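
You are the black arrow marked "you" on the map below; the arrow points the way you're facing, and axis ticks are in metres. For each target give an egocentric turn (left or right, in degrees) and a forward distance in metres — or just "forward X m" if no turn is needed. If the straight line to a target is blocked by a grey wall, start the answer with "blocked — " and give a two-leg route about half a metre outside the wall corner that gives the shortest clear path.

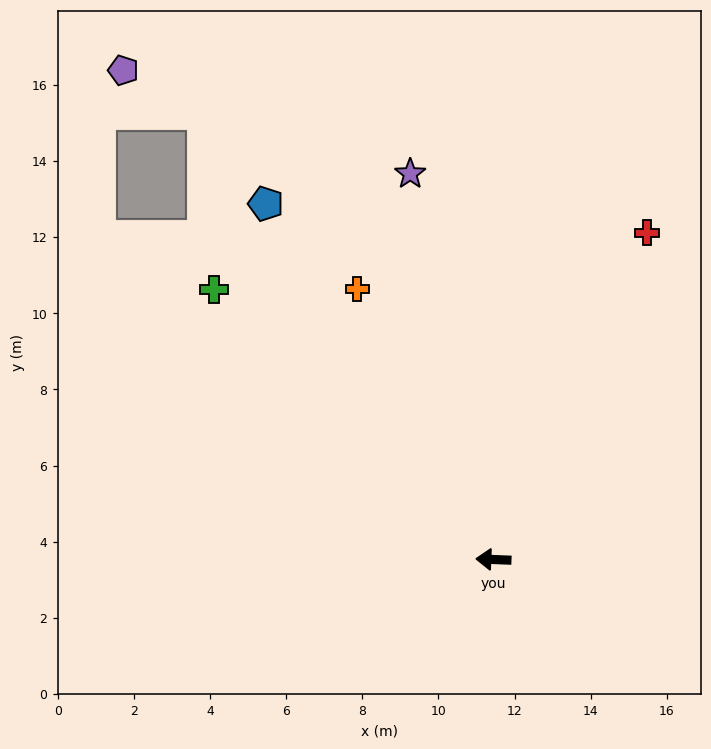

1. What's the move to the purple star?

turn right 76°, forward 10.4 m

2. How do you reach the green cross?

turn right 42°, forward 10.2 m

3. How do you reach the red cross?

turn right 113°, forward 9.5 m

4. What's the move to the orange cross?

turn right 61°, forward 8.0 m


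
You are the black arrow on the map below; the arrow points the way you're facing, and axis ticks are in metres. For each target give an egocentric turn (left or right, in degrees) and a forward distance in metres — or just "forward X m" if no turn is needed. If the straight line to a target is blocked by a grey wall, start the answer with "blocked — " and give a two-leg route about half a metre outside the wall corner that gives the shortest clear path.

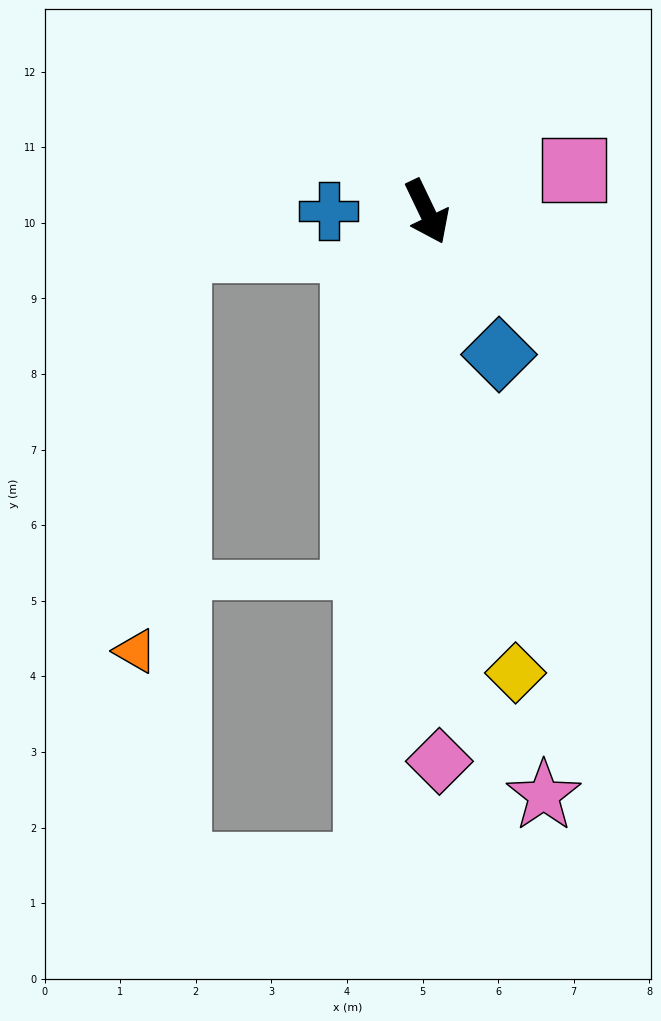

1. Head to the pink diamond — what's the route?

turn right 24°, forward 7.3 m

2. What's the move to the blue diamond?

forward 2.1 m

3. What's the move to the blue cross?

turn right 116°, forward 1.3 m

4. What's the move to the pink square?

turn left 80°, forward 2.0 m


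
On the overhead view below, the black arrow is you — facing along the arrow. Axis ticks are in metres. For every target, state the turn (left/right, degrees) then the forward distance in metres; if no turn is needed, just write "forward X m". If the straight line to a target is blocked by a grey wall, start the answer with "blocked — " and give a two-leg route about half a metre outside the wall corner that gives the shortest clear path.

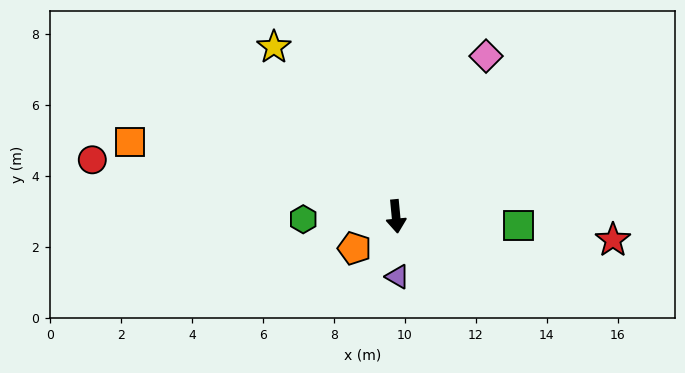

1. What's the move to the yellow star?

turn right 150°, forward 5.9 m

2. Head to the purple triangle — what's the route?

turn right 4°, forward 1.7 m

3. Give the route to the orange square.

turn right 111°, forward 7.8 m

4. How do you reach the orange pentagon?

turn right 58°, forward 1.5 m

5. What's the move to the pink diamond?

turn left 145°, forward 5.2 m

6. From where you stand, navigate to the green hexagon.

turn right 94°, forward 2.6 m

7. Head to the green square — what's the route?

turn left 80°, forward 3.5 m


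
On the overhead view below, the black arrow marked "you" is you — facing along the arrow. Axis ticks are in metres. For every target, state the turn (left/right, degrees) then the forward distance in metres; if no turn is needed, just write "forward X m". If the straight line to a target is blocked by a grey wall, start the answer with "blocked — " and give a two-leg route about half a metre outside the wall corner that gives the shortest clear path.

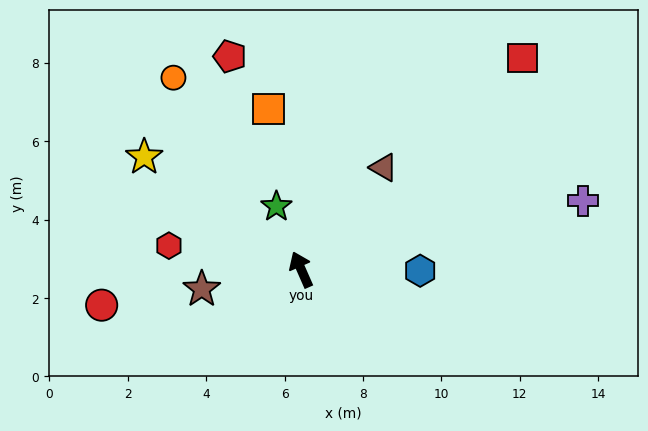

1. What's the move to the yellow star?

turn left 31°, forward 4.9 m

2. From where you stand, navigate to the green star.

turn right 2°, forward 1.7 m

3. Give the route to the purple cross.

turn right 100°, forward 7.4 m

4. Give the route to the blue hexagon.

turn right 114°, forward 3.0 m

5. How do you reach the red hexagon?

turn left 56°, forward 3.4 m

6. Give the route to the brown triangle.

turn right 63°, forward 3.3 m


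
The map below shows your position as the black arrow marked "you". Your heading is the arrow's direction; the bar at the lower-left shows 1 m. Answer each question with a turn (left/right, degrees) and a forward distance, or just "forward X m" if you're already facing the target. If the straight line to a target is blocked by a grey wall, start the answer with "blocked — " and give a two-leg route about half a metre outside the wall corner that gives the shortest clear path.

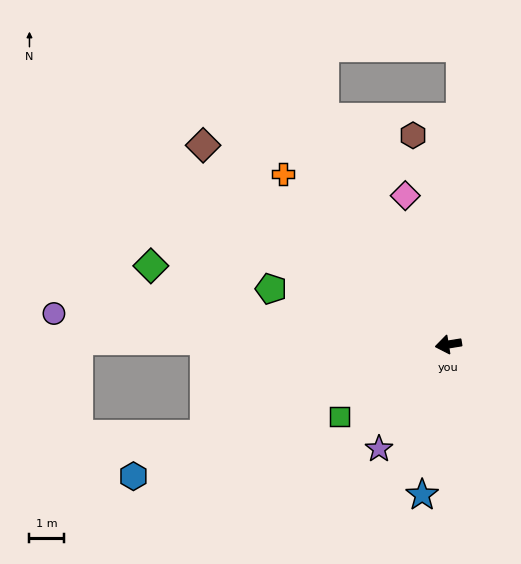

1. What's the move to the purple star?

turn left 47°, forward 3.7 m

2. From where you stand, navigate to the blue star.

turn left 71°, forward 4.5 m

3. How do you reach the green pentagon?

turn right 27°, forward 5.4 m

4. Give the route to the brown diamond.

turn right 48°, forward 9.3 m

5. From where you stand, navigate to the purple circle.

turn right 14°, forward 11.6 m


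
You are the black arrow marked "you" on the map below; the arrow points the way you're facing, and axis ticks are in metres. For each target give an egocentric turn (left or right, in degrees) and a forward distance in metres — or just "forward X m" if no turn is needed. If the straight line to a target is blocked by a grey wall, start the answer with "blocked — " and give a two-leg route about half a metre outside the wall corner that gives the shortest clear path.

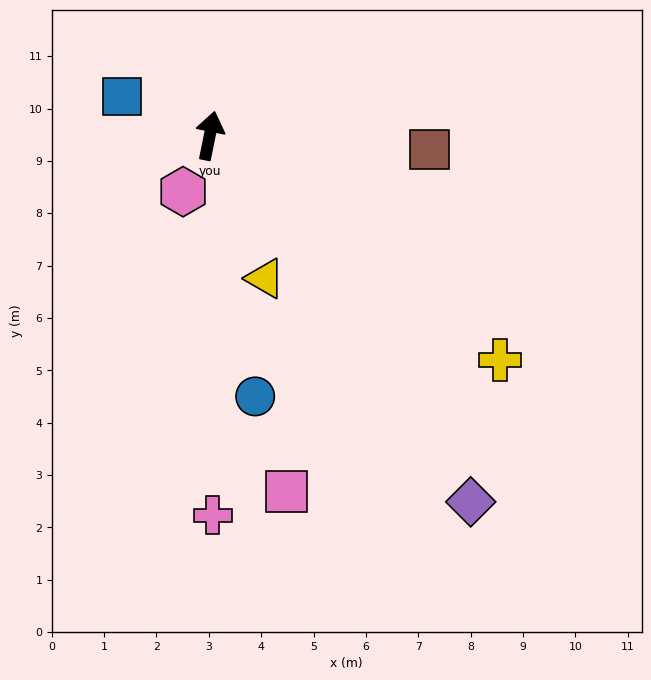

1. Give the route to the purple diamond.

turn right 133°, forward 8.6 m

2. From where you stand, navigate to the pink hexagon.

turn left 166°, forward 1.2 m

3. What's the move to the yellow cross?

turn right 116°, forward 7.0 m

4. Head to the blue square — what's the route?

turn left 77°, forward 1.8 m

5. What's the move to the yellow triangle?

turn right 147°, forward 2.9 m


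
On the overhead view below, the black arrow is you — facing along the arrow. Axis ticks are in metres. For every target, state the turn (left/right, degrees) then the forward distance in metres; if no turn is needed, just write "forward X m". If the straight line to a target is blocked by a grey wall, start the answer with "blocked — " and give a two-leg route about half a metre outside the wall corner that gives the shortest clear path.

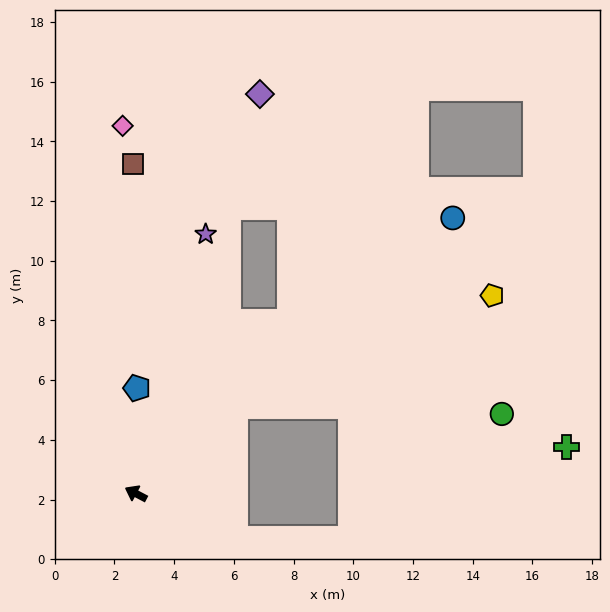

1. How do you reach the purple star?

turn right 77°, forward 9.0 m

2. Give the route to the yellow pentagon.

blocked — turn right 111°, forward 4.4 m, then turn right 18°, forward 9.4 m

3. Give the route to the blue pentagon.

turn right 63°, forward 3.5 m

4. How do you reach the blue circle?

turn right 111°, forward 14.1 m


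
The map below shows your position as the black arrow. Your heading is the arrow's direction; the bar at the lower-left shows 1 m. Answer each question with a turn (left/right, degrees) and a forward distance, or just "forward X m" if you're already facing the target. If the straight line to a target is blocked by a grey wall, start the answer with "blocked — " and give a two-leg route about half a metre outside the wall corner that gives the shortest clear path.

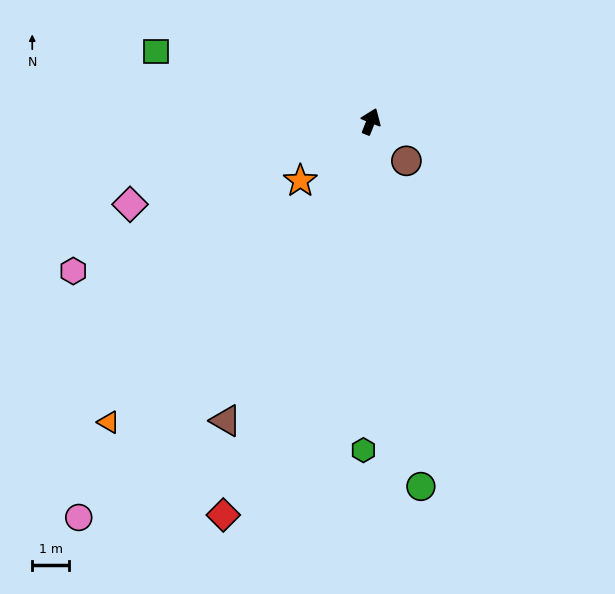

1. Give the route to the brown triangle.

turn left 176°, forward 9.0 m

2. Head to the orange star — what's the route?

turn left 152°, forward 2.5 m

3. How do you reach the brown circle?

turn right 116°, forward 1.4 m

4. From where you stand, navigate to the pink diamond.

turn left 131°, forward 6.9 m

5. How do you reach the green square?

turn left 94°, forward 6.1 m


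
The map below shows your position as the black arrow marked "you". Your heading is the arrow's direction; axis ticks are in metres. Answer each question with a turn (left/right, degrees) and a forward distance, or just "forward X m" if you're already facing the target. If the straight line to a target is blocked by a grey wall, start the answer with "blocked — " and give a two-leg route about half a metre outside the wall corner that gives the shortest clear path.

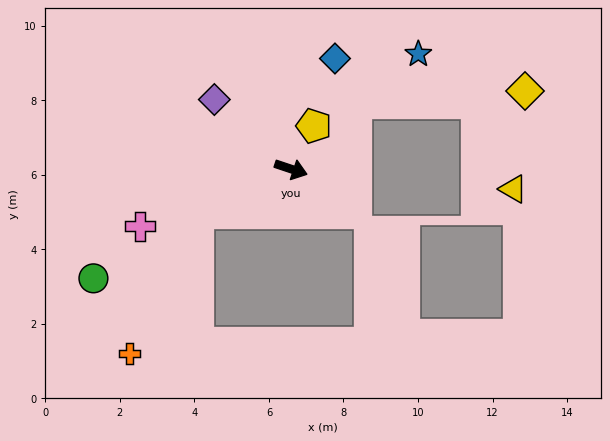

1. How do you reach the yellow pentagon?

turn left 81°, forward 1.3 m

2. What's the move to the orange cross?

blocked — turn right 136°, forward 2.8 m, then turn left 39°, forward 4.2 m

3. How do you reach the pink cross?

turn right 141°, forward 4.3 m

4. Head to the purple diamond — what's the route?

turn left 156°, forward 2.8 m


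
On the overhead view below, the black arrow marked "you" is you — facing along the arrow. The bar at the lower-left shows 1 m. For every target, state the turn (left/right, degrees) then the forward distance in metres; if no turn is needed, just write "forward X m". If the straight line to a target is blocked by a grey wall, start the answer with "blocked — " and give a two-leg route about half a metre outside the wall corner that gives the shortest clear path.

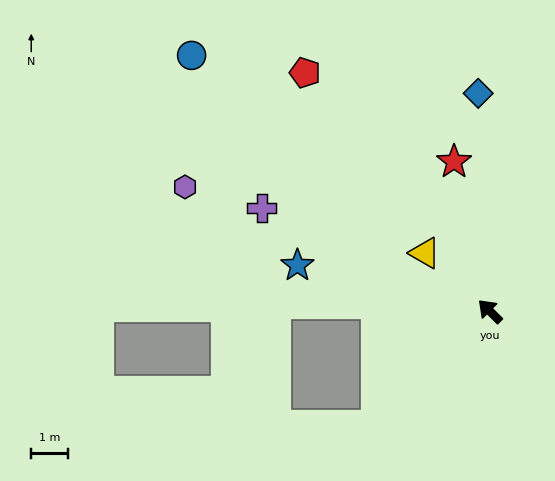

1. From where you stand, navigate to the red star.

turn right 32°, forward 4.1 m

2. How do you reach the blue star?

turn left 31°, forward 5.3 m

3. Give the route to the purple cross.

turn left 20°, forward 6.7 m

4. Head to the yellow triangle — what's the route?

turn left 3°, forward 2.3 m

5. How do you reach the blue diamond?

turn right 42°, forward 5.9 m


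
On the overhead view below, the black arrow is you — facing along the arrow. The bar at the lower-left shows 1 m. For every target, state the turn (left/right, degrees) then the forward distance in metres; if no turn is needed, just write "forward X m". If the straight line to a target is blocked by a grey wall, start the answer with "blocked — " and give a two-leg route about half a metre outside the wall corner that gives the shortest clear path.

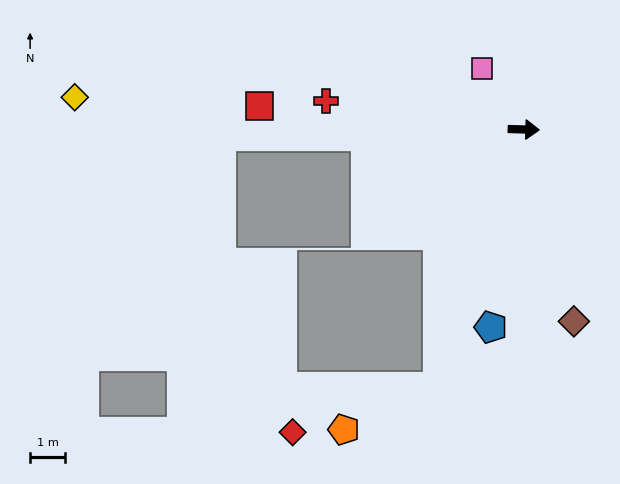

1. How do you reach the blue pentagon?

turn right 98°, forward 5.7 m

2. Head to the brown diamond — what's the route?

turn right 74°, forward 5.7 m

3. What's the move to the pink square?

turn left 126°, forward 2.1 m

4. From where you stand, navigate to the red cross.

turn left 174°, forward 5.7 m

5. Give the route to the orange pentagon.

blocked — turn right 107°, forward 7.8 m, then turn right 47°, forward 2.9 m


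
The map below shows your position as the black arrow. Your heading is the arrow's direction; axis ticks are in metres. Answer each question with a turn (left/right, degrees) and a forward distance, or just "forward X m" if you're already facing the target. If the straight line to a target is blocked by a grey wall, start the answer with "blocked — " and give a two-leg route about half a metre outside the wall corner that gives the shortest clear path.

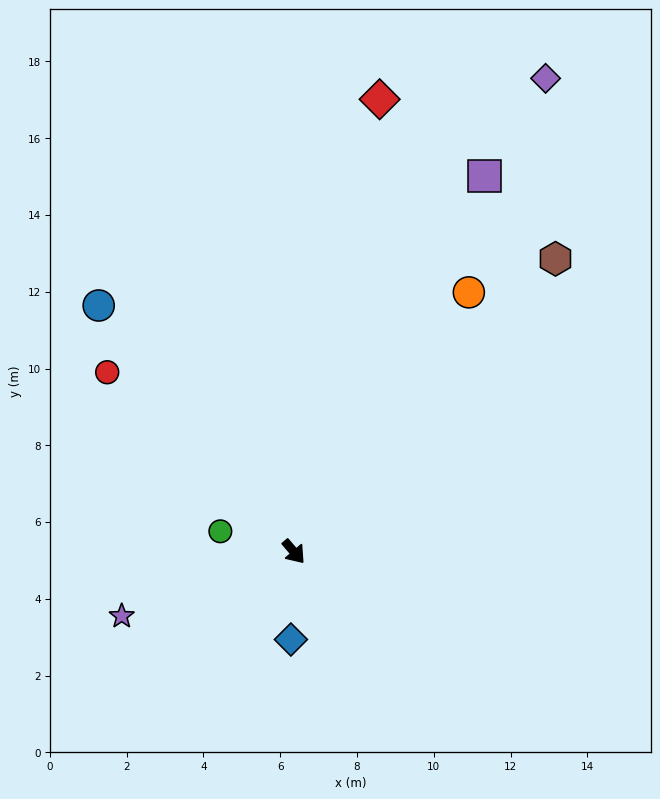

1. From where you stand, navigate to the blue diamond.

turn right 42°, forward 2.3 m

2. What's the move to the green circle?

turn right 146°, forward 2.0 m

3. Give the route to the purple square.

turn left 113°, forward 11.0 m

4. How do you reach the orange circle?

turn left 105°, forward 8.2 m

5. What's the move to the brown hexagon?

turn left 98°, forward 10.2 m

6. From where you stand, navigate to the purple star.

turn right 110°, forward 4.8 m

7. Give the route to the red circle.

turn right 174°, forward 6.7 m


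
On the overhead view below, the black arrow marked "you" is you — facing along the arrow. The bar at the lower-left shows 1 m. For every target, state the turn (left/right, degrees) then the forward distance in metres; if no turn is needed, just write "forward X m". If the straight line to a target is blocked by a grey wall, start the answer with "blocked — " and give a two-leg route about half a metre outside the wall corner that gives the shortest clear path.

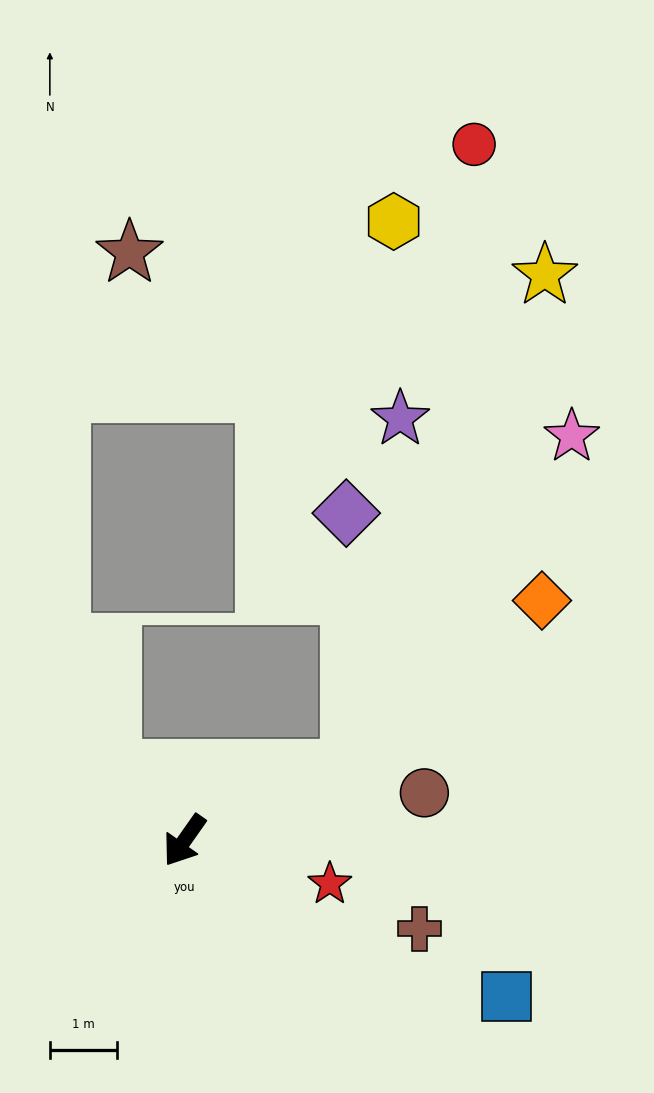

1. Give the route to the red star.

turn left 109°, forward 2.2 m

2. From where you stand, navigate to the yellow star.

blocked — turn left 149°, forward 2.7 m, then turn left 45°, forward 7.9 m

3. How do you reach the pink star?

blocked — turn left 149°, forward 2.7 m, then turn left 32°, forward 5.9 m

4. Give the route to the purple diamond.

blocked — turn left 149°, forward 2.7 m, then turn left 67°, forward 3.8 m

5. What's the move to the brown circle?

turn left 136°, forward 3.6 m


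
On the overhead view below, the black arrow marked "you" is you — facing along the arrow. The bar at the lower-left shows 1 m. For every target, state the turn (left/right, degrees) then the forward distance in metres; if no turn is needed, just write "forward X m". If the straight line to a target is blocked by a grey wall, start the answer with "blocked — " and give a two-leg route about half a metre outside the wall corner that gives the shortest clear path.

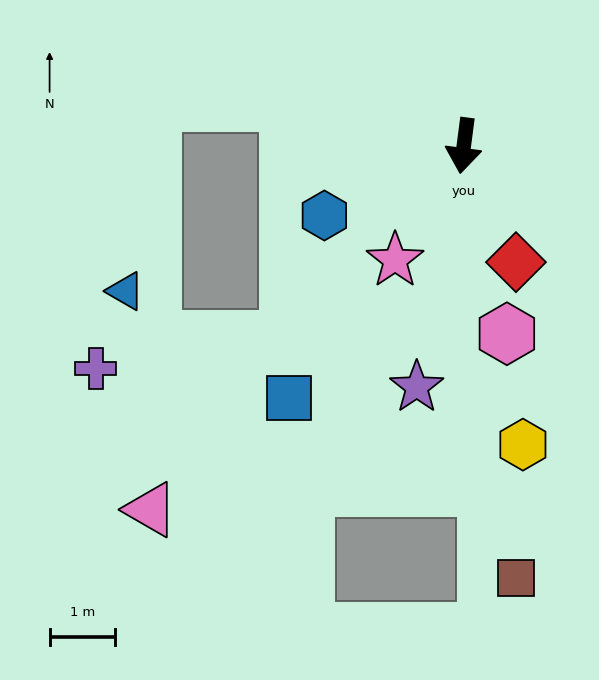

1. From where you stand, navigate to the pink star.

turn right 24°, forward 2.0 m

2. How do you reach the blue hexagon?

turn right 56°, forward 2.4 m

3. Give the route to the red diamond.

turn left 32°, forward 2.0 m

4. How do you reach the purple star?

turn right 4°, forward 3.8 m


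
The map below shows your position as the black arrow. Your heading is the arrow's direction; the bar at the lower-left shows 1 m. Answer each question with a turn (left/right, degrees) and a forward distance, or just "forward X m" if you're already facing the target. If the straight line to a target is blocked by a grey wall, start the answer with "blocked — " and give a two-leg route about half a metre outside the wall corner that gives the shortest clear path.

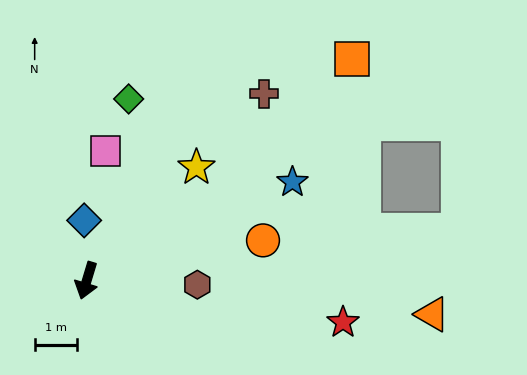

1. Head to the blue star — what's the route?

turn left 132°, forward 5.4 m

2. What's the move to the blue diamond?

turn right 161°, forward 1.4 m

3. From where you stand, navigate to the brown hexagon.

turn left 105°, forward 2.6 m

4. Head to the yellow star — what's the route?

turn left 153°, forward 3.7 m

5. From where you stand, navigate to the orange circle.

turn left 120°, forward 4.3 m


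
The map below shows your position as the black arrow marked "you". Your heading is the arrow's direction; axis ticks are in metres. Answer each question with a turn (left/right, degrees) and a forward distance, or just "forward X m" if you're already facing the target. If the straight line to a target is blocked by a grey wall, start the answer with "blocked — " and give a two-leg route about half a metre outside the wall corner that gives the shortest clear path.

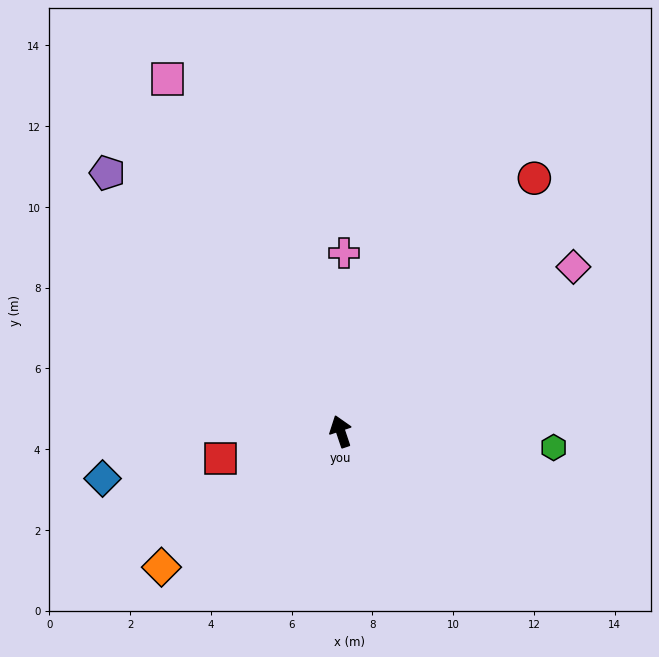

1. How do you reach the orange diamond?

turn left 109°, forward 5.6 m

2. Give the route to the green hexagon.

turn right 113°, forward 5.3 m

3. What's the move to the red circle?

turn right 56°, forward 7.9 m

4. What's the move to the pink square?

turn left 8°, forward 9.7 m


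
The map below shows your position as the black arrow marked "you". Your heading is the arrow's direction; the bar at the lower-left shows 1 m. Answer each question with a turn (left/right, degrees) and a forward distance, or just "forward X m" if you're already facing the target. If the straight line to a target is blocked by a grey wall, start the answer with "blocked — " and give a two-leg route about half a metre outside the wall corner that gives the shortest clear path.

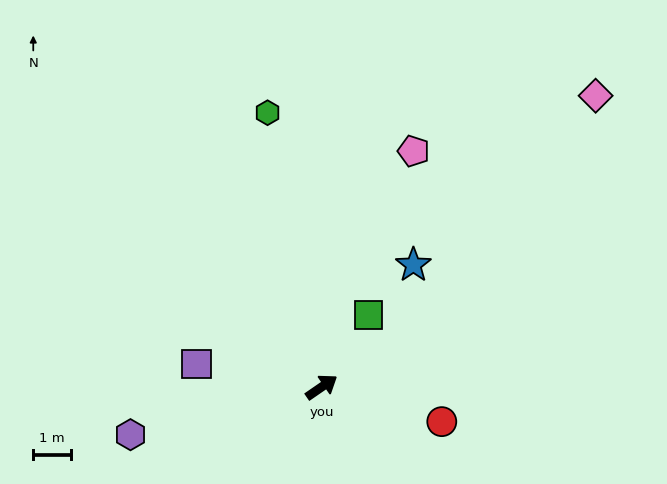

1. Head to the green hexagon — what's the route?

turn left 67°, forward 7.4 m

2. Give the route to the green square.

turn left 22°, forward 2.3 m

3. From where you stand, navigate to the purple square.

turn left 135°, forward 3.4 m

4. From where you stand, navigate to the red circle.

turn right 51°, forward 3.3 m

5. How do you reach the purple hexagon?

turn left 159°, forward 5.2 m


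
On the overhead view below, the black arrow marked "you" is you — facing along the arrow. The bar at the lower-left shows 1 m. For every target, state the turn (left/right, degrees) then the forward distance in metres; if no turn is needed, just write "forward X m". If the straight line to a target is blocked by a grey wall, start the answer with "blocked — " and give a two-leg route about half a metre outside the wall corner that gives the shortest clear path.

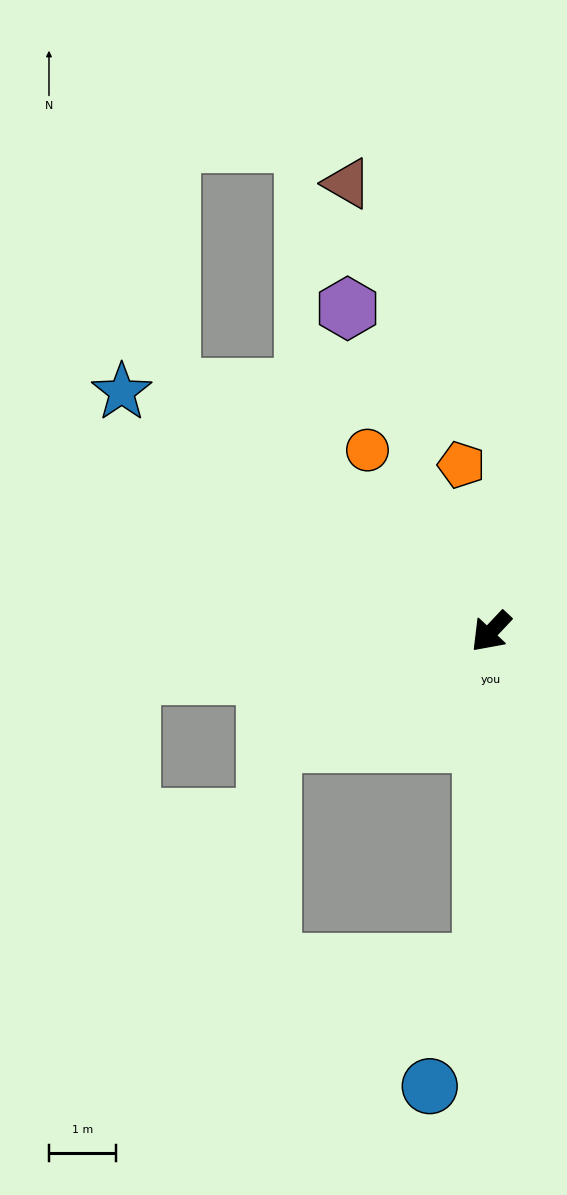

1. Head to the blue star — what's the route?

turn right 80°, forward 6.6 m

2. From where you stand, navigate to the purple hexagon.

turn right 113°, forward 5.3 m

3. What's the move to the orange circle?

turn right 103°, forward 3.3 m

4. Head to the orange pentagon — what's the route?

turn right 127°, forward 2.5 m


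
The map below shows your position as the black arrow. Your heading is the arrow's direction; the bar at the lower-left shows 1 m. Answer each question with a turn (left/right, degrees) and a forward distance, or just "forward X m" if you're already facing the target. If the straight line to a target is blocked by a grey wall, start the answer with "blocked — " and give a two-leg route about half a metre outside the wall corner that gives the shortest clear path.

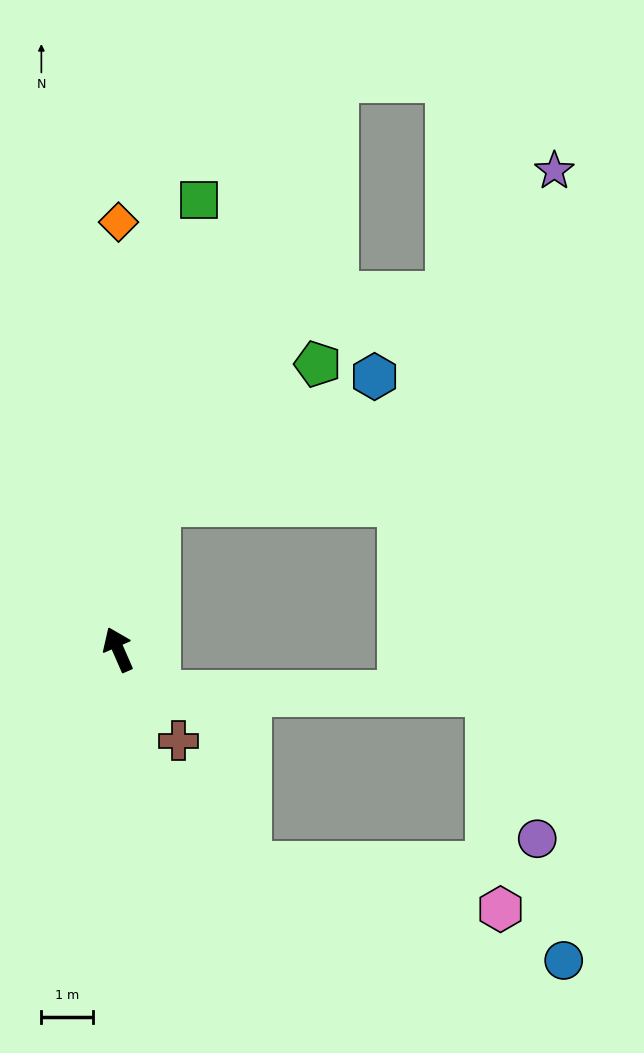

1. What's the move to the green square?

turn right 34°, forward 8.8 m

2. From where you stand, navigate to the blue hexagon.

blocked — turn right 39°, forward 2.9 m, then turn right 44°, forward 4.8 m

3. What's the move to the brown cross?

turn right 170°, forward 2.1 m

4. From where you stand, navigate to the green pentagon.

blocked — turn right 39°, forward 2.9 m, then turn right 33°, forward 4.1 m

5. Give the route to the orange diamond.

turn right 24°, forward 8.2 m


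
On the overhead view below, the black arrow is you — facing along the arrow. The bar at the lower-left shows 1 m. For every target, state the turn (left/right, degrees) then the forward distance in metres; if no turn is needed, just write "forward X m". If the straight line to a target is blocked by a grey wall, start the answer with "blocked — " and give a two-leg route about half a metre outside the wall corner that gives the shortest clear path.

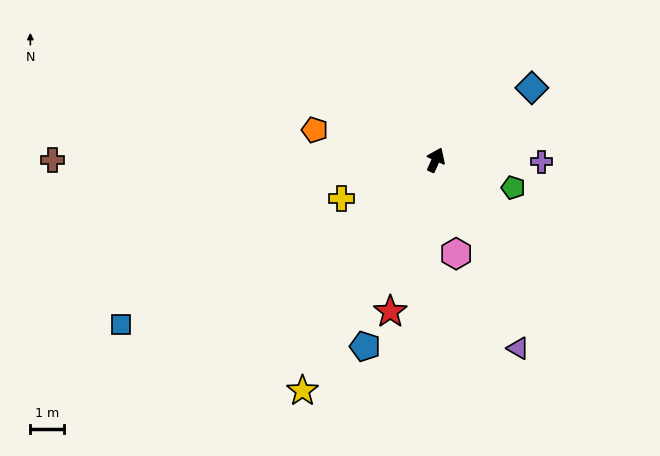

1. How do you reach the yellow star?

turn left 174°, forward 7.9 m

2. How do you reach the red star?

turn right 172°, forward 4.7 m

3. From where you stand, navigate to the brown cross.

turn left 114°, forward 11.3 m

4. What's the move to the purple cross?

turn right 67°, forward 3.1 m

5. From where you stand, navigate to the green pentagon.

turn right 85°, forward 2.4 m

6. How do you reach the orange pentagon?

turn left 100°, forward 3.7 m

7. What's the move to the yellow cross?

turn left 136°, forward 3.0 m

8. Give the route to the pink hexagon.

turn right 143°, forward 2.8 m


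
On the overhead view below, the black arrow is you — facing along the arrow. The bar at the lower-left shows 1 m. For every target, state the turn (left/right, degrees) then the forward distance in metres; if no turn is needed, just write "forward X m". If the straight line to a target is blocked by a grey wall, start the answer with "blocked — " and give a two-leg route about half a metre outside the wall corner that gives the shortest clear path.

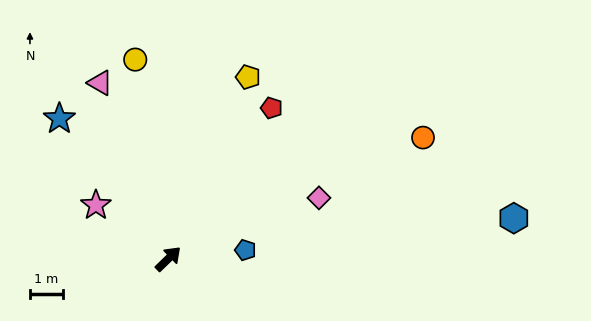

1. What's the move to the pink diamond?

turn right 22°, forward 4.9 m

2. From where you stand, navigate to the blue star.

turn left 84°, forward 5.4 m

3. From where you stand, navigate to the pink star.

turn left 99°, forward 2.7 m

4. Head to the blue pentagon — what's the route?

turn right 38°, forward 2.3 m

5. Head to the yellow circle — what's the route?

turn left 55°, forward 6.1 m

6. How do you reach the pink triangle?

turn left 67°, forward 5.7 m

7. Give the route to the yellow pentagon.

turn left 22°, forward 6.0 m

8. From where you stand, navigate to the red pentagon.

turn left 11°, forward 5.5 m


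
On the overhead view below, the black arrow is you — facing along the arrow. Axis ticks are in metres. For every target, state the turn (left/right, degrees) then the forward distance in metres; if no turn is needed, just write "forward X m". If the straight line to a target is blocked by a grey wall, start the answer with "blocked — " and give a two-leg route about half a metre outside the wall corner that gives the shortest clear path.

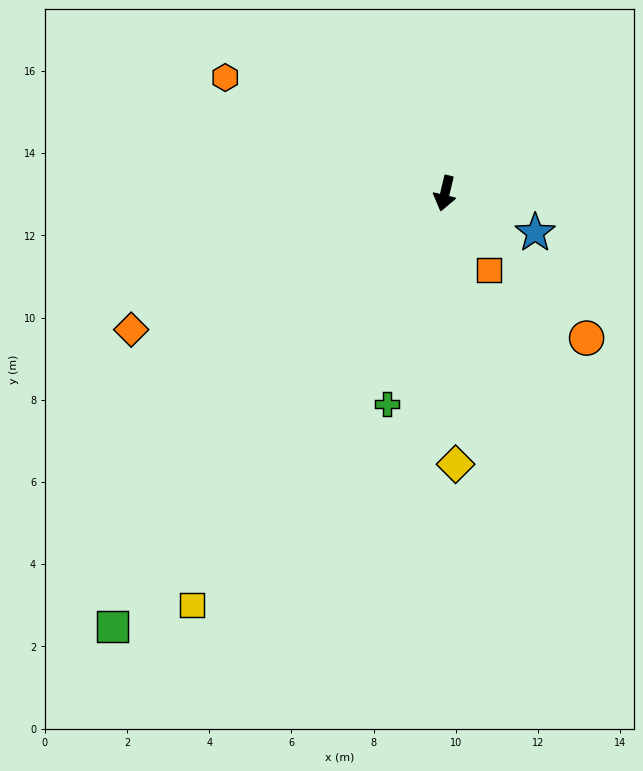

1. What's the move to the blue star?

turn left 80°, forward 2.4 m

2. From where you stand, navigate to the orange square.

turn left 43°, forward 2.2 m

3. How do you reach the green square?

turn right 24°, forward 13.3 m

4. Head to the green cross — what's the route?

forward 5.3 m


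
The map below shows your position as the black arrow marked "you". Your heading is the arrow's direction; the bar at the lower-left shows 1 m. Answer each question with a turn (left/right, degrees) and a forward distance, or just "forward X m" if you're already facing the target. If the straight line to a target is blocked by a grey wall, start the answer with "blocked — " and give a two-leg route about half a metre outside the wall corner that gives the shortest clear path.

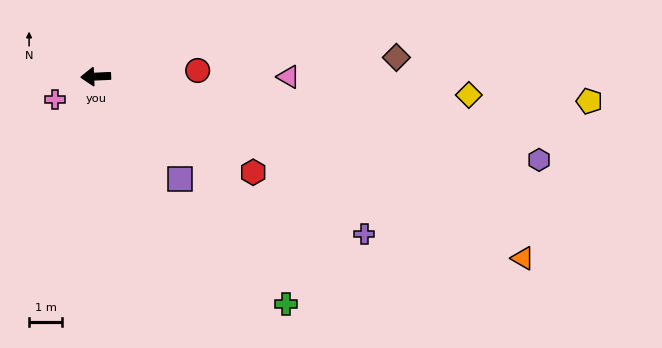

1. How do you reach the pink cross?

turn left 27°, forward 1.4 m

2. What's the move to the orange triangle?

turn left 154°, forward 13.9 m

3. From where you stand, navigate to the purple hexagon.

turn left 167°, forward 13.5 m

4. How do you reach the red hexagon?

turn left 146°, forward 5.5 m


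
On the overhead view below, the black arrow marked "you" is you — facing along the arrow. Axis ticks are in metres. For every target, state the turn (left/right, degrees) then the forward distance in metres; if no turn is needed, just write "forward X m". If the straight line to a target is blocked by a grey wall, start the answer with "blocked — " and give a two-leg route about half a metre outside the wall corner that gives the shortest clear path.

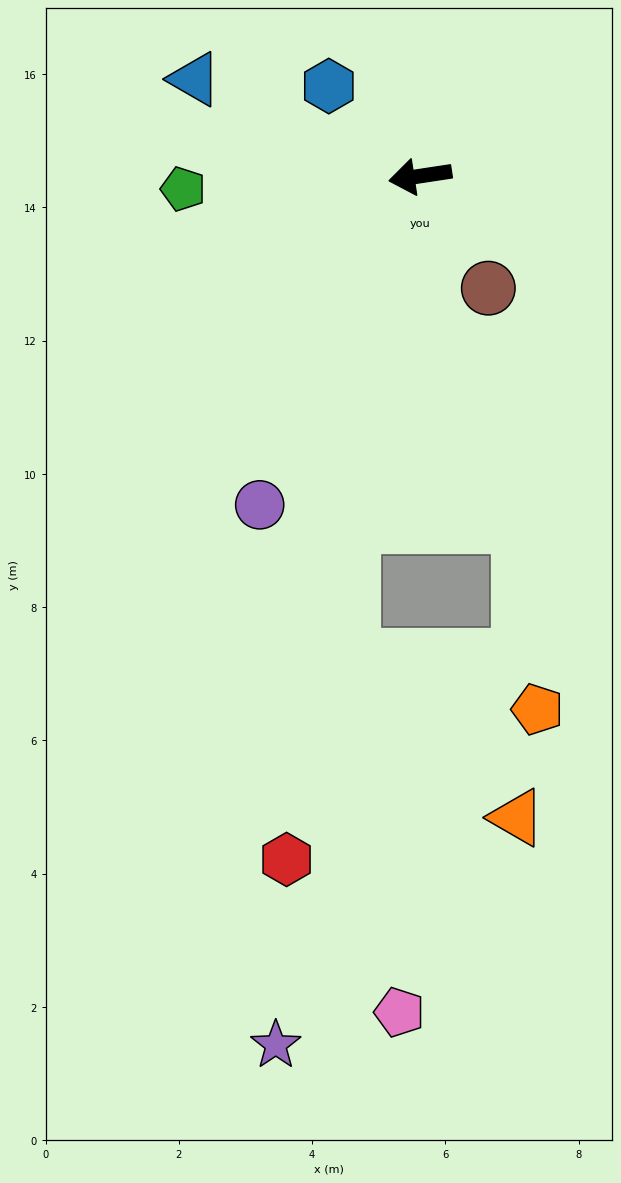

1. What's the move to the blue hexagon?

turn right 53°, forward 1.9 m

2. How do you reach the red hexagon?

turn left 70°, forward 10.5 m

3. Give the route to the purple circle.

turn left 55°, forward 5.5 m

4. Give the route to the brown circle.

turn left 113°, forward 2.0 m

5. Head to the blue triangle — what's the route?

turn right 32°, forward 3.7 m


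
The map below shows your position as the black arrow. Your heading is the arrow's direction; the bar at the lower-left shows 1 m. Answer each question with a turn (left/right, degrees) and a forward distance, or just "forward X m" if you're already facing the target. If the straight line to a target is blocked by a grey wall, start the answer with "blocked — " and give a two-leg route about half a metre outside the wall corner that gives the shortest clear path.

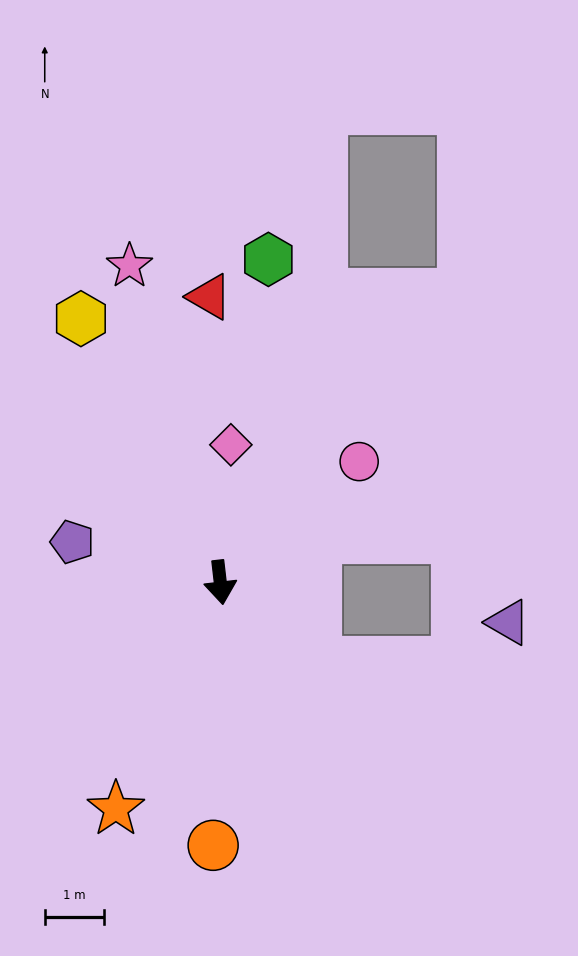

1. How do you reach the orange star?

turn right 31°, forward 4.2 m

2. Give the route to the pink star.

turn right 171°, forward 5.6 m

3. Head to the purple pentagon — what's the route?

turn right 112°, forward 2.6 m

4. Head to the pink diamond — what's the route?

turn left 169°, forward 2.3 m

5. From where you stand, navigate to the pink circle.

turn left 124°, forward 3.1 m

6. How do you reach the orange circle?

turn right 8°, forward 4.5 m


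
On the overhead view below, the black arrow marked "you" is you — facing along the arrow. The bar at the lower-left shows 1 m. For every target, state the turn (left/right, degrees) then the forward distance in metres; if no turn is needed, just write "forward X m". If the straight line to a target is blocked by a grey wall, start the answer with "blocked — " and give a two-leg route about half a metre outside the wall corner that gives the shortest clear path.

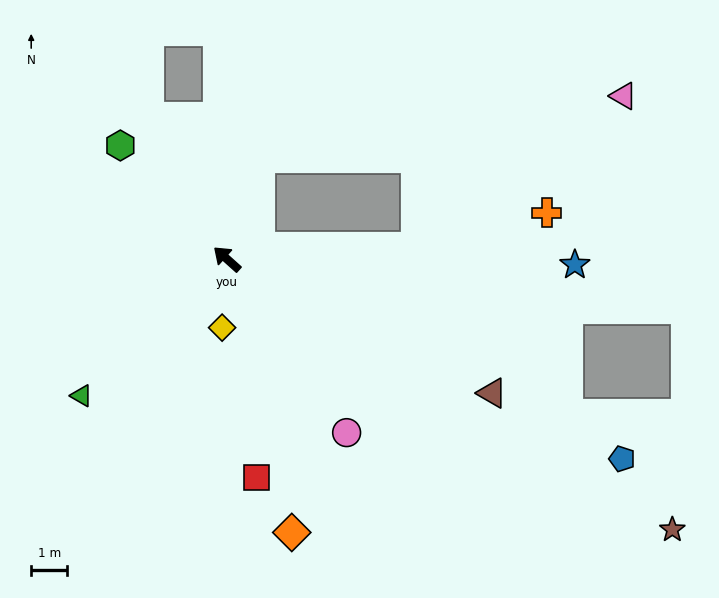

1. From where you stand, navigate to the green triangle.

turn left 85°, forward 5.5 m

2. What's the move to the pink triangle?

blocked — turn right 135°, forward 5.3 m, then turn left 33°, forward 7.1 m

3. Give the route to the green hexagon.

turn right 5°, forward 4.3 m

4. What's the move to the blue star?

turn right 139°, forward 9.7 m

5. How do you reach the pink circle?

turn left 166°, forward 5.9 m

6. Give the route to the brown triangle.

turn right 165°, forward 8.2 m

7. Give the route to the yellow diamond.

turn left 128°, forward 1.9 m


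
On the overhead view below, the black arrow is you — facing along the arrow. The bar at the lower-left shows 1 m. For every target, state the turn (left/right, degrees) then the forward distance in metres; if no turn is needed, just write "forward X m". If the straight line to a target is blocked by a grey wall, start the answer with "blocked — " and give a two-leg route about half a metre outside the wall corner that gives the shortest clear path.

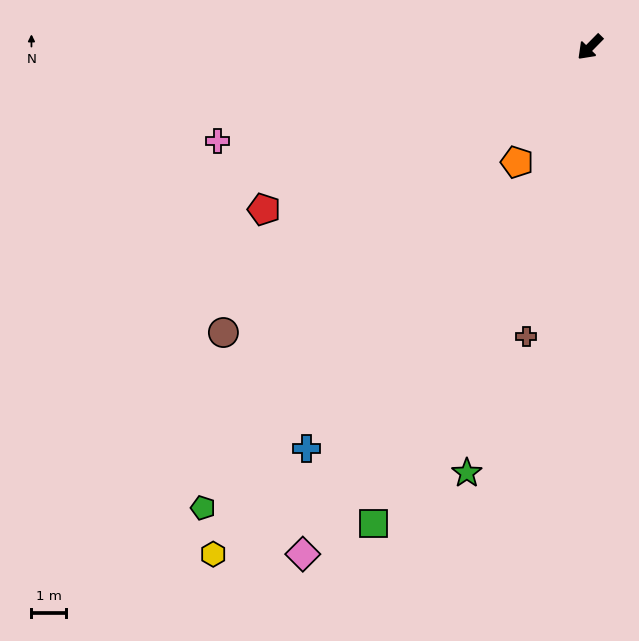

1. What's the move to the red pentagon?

turn right 19°, forward 10.5 m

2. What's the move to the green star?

turn left 28°, forward 12.8 m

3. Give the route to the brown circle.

turn right 8°, forward 13.4 m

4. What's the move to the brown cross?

turn left 32°, forward 8.5 m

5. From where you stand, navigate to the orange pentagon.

turn left 12°, forward 3.9 m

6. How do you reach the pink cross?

turn right 31°, forward 11.1 m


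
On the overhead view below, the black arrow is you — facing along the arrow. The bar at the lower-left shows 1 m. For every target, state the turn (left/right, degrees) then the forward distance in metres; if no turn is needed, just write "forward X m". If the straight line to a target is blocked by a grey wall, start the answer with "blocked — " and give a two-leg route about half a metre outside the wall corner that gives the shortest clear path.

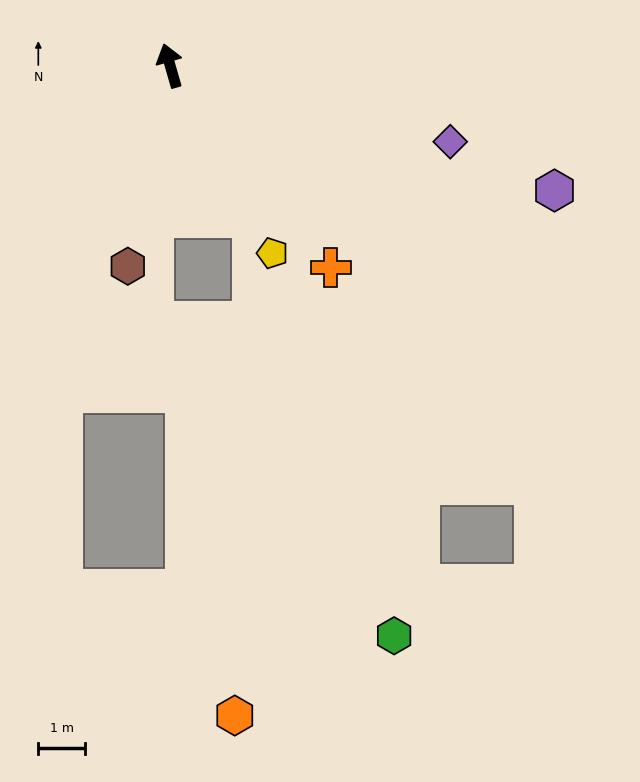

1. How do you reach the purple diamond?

turn right 121°, forward 6.2 m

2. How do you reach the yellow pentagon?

turn right 167°, forward 4.5 m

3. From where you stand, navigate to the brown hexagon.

turn left 152°, forward 4.4 m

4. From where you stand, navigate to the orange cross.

turn right 158°, forward 5.5 m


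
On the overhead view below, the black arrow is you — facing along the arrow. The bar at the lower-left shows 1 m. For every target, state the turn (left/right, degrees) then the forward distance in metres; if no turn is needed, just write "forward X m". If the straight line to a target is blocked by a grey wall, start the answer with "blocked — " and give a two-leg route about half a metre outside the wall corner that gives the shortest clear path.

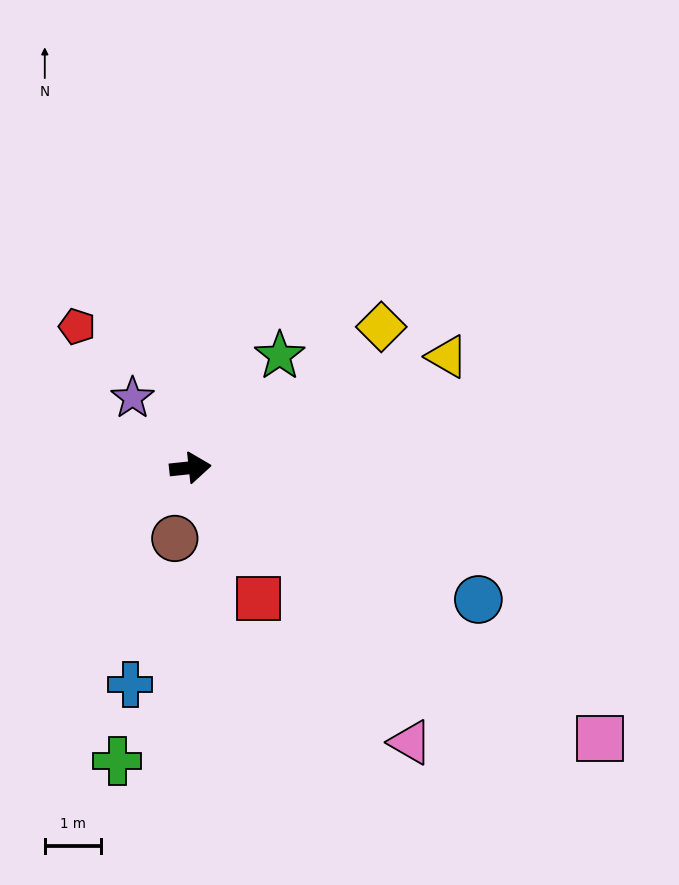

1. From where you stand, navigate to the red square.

turn right 69°, forward 2.6 m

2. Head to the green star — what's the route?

turn left 45°, forward 2.5 m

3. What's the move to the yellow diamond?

turn left 30°, forward 4.2 m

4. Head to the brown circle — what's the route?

turn right 108°, forward 1.3 m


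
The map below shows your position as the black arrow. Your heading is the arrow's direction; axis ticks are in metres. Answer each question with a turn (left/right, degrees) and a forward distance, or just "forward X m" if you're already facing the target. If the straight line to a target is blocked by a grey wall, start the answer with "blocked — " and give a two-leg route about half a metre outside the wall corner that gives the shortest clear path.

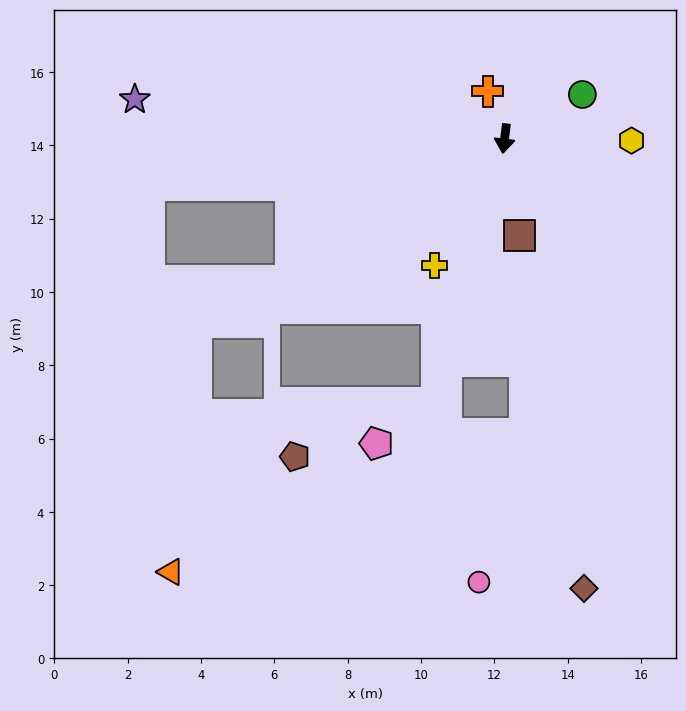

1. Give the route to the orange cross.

turn right 154°, forward 1.4 m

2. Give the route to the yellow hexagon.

turn left 96°, forward 3.5 m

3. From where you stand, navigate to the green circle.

turn left 126°, forward 2.4 m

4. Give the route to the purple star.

turn right 89°, forward 10.1 m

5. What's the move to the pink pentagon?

blocked — turn right 8°, forward 7.4 m, then turn right 41°, forward 2.0 m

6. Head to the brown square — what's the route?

turn left 15°, forward 2.7 m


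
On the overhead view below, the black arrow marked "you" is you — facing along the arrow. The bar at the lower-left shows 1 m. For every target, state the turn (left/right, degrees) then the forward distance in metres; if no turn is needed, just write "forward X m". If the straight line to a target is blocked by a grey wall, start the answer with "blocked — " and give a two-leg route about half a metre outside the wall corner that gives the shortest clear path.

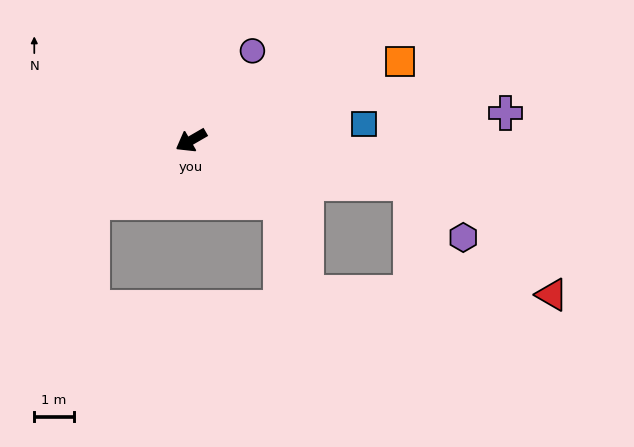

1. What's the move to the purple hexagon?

blocked — turn left 139°, forward 5.6 m, then turn right 34°, forward 1.9 m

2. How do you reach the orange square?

turn left 171°, forward 5.6 m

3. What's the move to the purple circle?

turn right 154°, forward 2.7 m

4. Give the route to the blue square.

turn left 155°, forward 4.4 m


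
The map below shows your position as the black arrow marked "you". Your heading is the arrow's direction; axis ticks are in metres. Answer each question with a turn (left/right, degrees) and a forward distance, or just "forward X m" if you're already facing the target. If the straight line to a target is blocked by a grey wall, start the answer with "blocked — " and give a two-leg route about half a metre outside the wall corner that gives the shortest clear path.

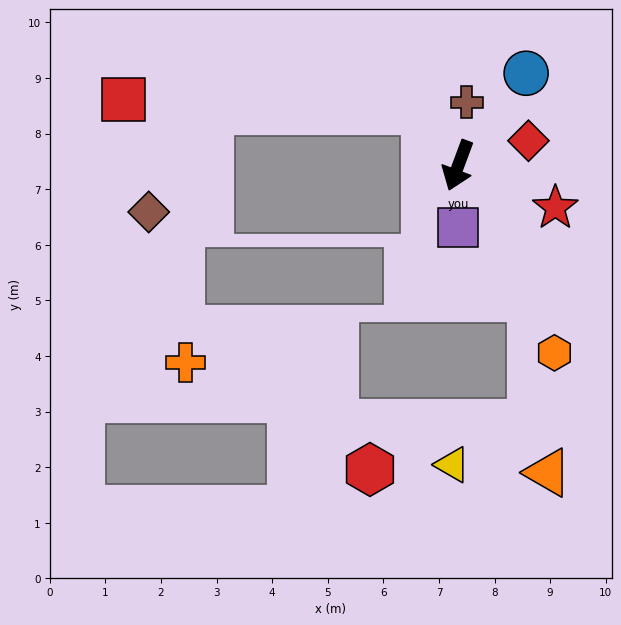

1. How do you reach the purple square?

turn left 20°, forward 1.1 m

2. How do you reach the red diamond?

turn left 130°, forward 1.3 m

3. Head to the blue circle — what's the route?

turn left 164°, forward 2.1 m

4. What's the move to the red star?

turn left 87°, forward 1.9 m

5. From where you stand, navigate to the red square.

blocked — turn right 128°, forward 1.1 m, then turn left 56°, forward 5.4 m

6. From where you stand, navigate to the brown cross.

turn right 167°, forward 1.1 m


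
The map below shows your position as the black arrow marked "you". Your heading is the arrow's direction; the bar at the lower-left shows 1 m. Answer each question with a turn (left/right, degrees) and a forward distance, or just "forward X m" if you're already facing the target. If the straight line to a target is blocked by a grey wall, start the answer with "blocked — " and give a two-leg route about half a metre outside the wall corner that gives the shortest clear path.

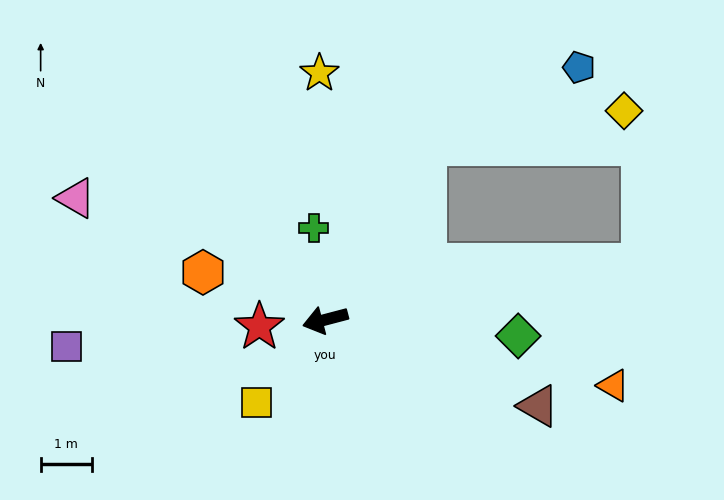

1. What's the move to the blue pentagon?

blocked — turn right 134°, forward 3.9 m, then turn right 34°, forward 3.4 m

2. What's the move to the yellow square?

turn left 36°, forward 2.1 m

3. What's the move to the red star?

turn right 9°, forward 1.3 m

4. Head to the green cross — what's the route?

turn right 98°, forward 1.8 m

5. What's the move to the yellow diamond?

blocked — turn right 134°, forward 3.9 m, then turn right 51°, forward 3.9 m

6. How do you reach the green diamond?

turn left 160°, forward 3.8 m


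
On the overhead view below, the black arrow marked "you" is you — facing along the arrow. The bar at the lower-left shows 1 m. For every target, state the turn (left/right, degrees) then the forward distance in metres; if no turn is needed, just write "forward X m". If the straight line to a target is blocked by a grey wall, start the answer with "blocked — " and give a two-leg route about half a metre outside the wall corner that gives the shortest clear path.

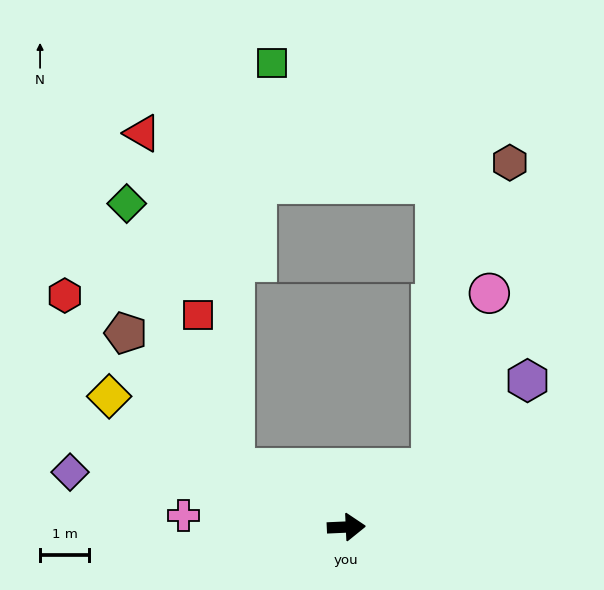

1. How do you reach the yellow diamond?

turn left 149°, forward 5.5 m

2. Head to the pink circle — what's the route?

blocked — turn left 31°, forward 2.1 m, then turn left 38°, forward 3.8 m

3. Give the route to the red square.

blocked — turn left 150°, forward 2.6 m, then turn right 49°, forward 3.2 m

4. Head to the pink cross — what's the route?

turn left 173°, forward 3.3 m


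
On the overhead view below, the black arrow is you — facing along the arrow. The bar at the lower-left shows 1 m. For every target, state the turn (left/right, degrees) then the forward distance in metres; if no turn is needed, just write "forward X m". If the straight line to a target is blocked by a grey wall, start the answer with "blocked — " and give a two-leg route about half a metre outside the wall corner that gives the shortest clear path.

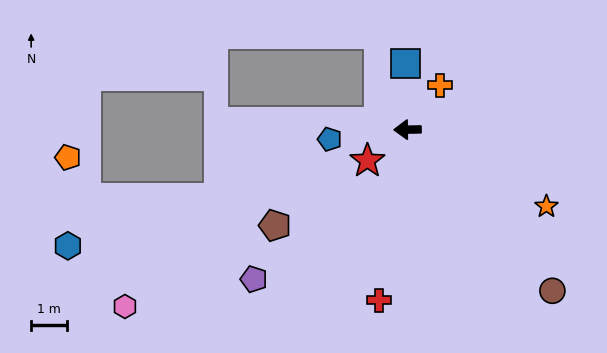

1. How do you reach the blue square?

turn right 89°, forward 1.9 m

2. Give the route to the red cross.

turn left 80°, forward 4.9 m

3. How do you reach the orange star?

turn left 150°, forward 4.5 m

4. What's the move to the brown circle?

turn left 131°, forward 6.1 m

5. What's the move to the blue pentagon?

turn left 6°, forward 2.2 m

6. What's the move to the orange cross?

turn right 127°, forward 1.5 m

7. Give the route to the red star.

turn left 37°, forward 1.4 m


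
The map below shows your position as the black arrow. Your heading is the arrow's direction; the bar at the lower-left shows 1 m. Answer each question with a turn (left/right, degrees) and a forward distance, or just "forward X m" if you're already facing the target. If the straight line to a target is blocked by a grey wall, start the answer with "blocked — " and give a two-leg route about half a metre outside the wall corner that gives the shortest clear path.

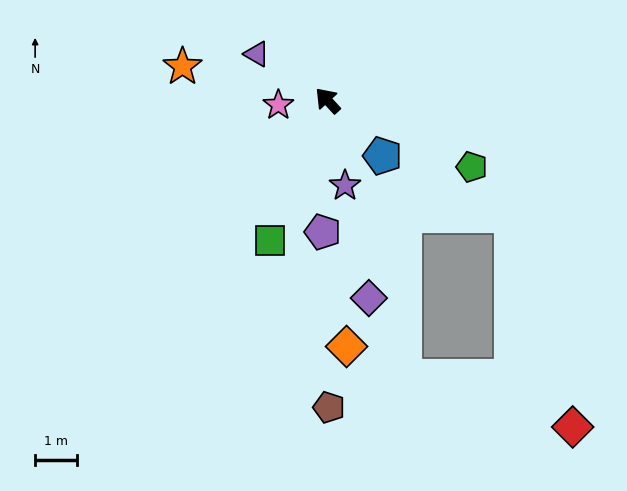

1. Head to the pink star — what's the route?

turn left 53°, forward 1.2 m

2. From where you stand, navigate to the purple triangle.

turn left 14°, forward 2.0 m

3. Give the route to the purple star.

turn left 149°, forward 2.1 m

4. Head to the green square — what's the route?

turn left 115°, forward 3.6 m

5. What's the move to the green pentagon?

turn right 157°, forward 3.8 m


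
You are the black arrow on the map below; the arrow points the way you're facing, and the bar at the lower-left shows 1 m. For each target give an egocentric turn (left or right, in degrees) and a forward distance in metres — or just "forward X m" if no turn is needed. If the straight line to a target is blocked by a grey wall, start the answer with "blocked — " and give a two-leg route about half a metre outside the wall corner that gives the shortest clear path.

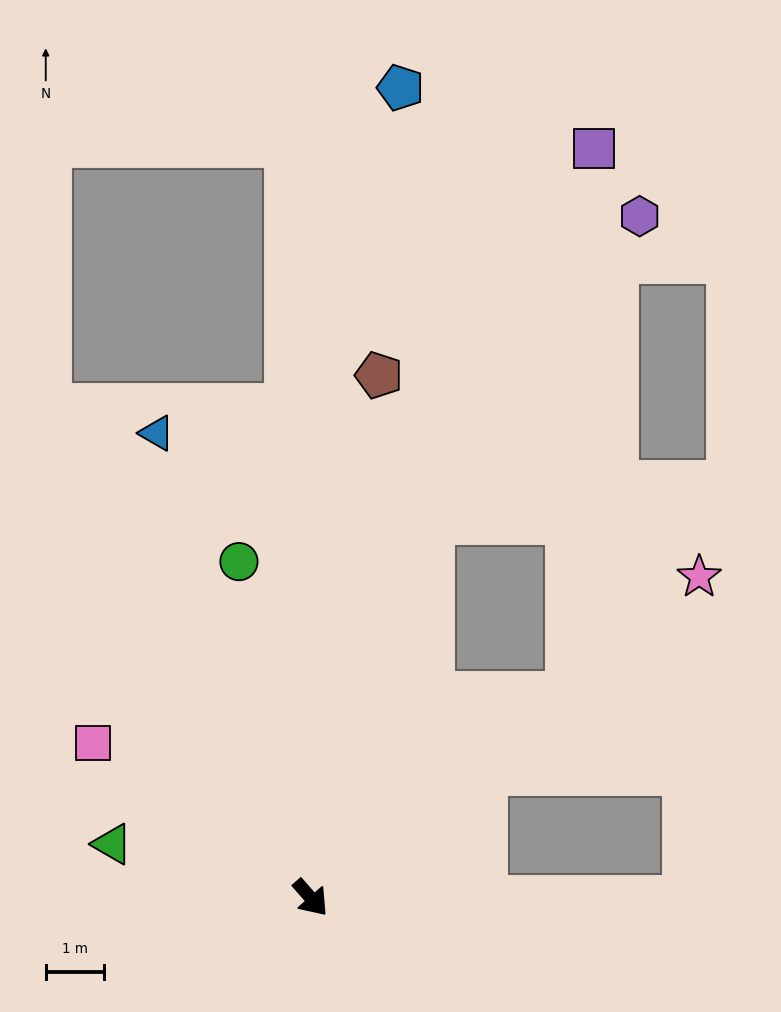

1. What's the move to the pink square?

turn right 167°, forward 4.6 m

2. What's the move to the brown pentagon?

turn left 131°, forward 9.1 m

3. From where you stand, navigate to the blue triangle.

turn left 157°, forward 8.4 m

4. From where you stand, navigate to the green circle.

turn left 151°, forward 5.9 m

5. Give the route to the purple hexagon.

blocked — turn left 121°, forward 6.8 m, then turn right 17°, forward 6.3 m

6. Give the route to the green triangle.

turn right 146°, forward 3.5 m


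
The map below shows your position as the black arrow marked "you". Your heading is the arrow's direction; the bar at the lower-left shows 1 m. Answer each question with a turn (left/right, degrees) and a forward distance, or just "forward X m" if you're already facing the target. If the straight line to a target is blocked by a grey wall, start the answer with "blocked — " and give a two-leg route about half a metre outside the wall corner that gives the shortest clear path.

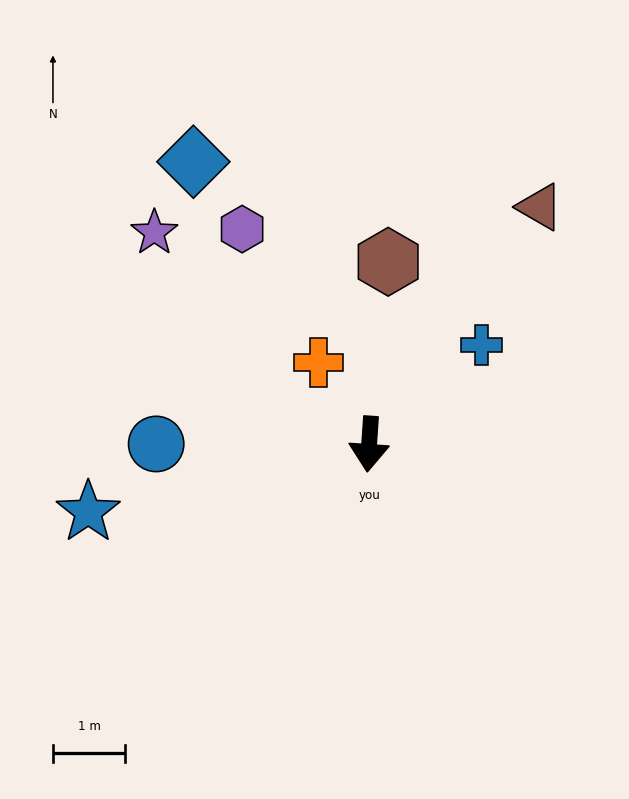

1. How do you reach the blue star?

turn right 73°, forward 4.0 m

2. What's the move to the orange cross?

turn right 144°, forward 1.3 m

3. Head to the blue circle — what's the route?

turn right 86°, forward 2.9 m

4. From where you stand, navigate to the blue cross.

turn left 135°, forward 2.1 m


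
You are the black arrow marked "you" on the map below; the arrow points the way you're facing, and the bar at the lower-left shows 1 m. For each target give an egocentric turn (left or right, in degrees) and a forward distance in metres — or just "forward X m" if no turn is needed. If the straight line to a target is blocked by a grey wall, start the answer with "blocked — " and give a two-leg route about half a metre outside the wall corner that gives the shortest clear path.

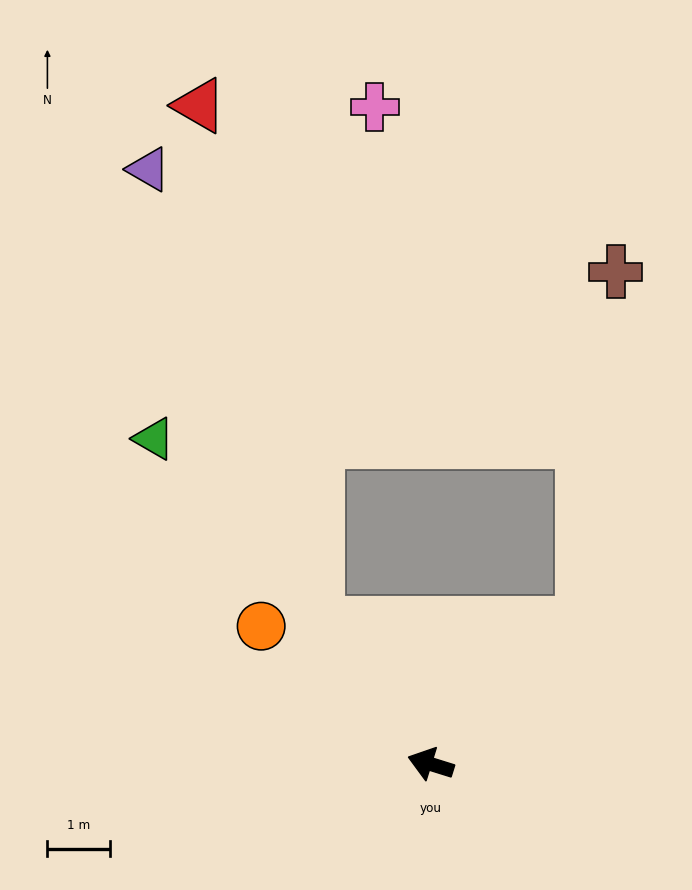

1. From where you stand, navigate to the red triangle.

blocked — turn right 34°, forward 2.9 m, then turn right 26°, forward 8.4 m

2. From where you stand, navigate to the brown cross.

blocked — turn right 120°, forward 3.3 m, then turn left 42°, forward 5.6 m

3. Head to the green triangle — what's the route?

turn right 32°, forward 6.8 m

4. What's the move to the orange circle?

turn right 22°, forward 3.5 m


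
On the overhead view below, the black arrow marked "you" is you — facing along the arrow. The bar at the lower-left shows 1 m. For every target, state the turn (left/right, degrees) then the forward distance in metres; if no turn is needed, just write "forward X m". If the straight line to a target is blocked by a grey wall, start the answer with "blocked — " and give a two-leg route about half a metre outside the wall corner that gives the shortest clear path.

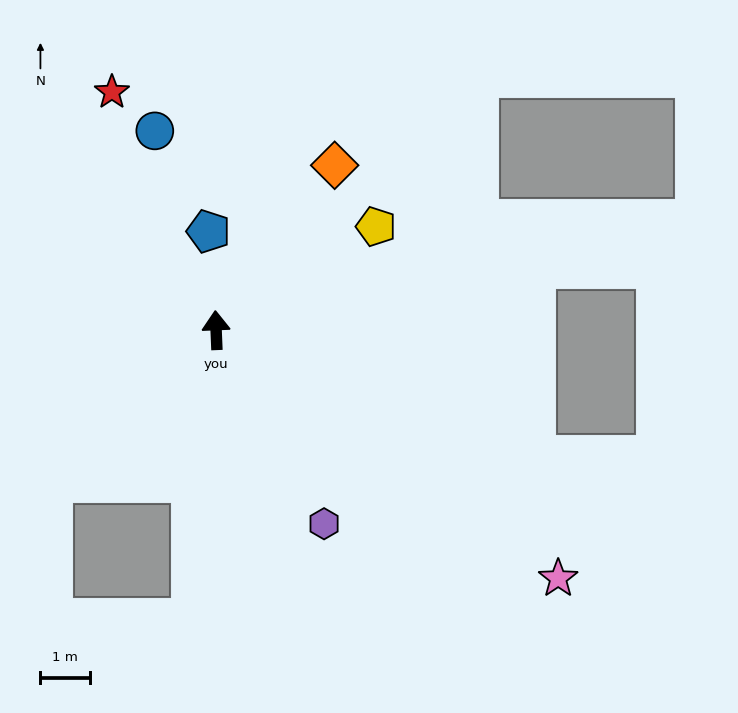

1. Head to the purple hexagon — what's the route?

turn right 153°, forward 4.5 m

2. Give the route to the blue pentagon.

turn left 2°, forward 2.0 m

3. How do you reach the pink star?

turn right 128°, forward 8.5 m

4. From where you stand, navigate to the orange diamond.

turn right 38°, forward 4.1 m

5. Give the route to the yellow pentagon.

turn right 59°, forward 3.8 m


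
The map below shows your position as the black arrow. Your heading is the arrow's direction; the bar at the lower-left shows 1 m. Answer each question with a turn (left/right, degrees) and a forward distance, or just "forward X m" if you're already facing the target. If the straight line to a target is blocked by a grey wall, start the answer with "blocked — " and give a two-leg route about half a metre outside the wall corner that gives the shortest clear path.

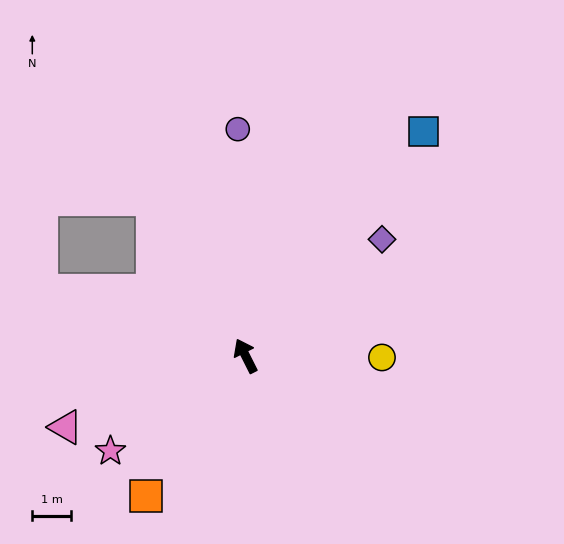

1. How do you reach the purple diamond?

turn right 76°, forward 4.6 m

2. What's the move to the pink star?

turn left 98°, forward 4.3 m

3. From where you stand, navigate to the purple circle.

turn right 25°, forward 5.9 m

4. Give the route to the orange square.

turn left 118°, forward 4.5 m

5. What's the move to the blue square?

turn right 65°, forward 7.4 m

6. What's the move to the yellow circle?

turn right 117°, forward 3.5 m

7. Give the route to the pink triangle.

turn left 85°, forward 5.0 m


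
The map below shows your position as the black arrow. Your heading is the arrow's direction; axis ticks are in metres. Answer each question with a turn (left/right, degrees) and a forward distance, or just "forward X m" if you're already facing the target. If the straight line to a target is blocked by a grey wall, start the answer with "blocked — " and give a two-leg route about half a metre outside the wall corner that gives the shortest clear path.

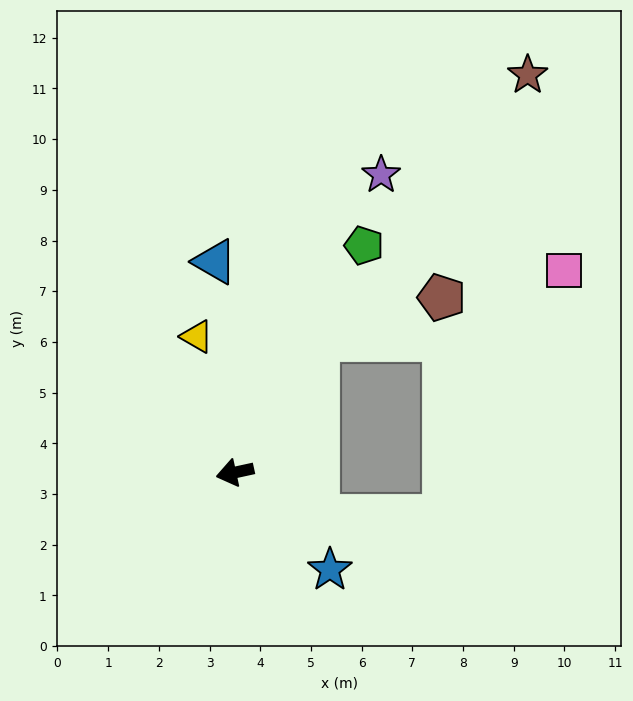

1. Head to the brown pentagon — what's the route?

blocked — turn right 134°, forward 3.1 m, then turn right 39°, forward 2.6 m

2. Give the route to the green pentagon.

turn right 132°, forward 5.2 m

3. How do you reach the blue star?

turn left 122°, forward 2.7 m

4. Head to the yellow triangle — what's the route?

turn right 87°, forward 2.8 m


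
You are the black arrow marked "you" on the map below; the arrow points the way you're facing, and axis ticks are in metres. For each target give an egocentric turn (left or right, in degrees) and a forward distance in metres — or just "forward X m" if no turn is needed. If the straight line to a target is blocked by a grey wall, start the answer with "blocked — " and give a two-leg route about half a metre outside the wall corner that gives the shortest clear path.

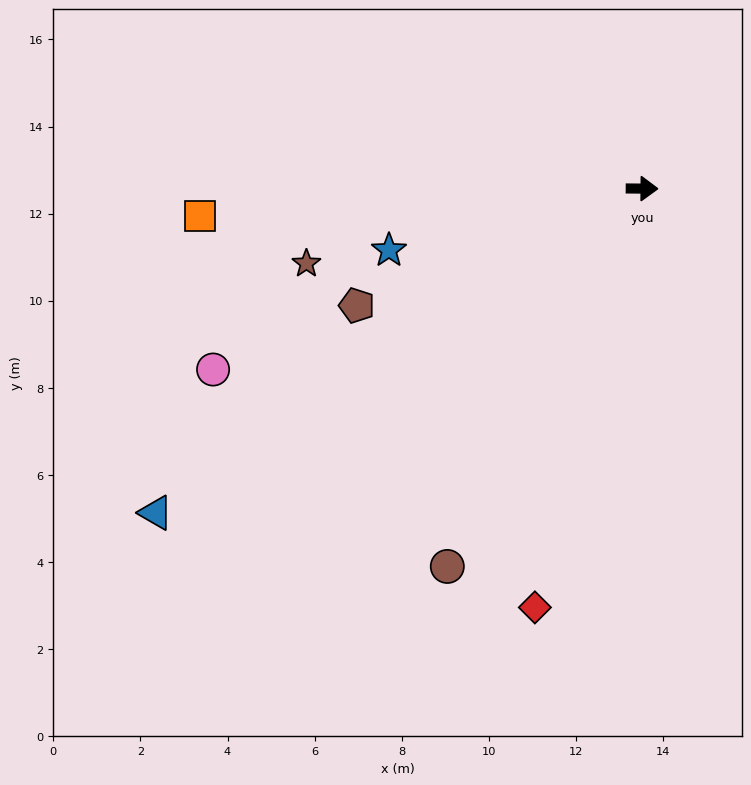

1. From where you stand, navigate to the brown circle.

turn right 117°, forward 9.8 m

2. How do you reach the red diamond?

turn right 104°, forward 9.9 m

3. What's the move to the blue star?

turn right 166°, forward 6.0 m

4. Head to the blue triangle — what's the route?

turn right 146°, forward 13.4 m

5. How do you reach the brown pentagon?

turn right 157°, forward 7.1 m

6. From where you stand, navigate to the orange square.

turn right 176°, forward 10.2 m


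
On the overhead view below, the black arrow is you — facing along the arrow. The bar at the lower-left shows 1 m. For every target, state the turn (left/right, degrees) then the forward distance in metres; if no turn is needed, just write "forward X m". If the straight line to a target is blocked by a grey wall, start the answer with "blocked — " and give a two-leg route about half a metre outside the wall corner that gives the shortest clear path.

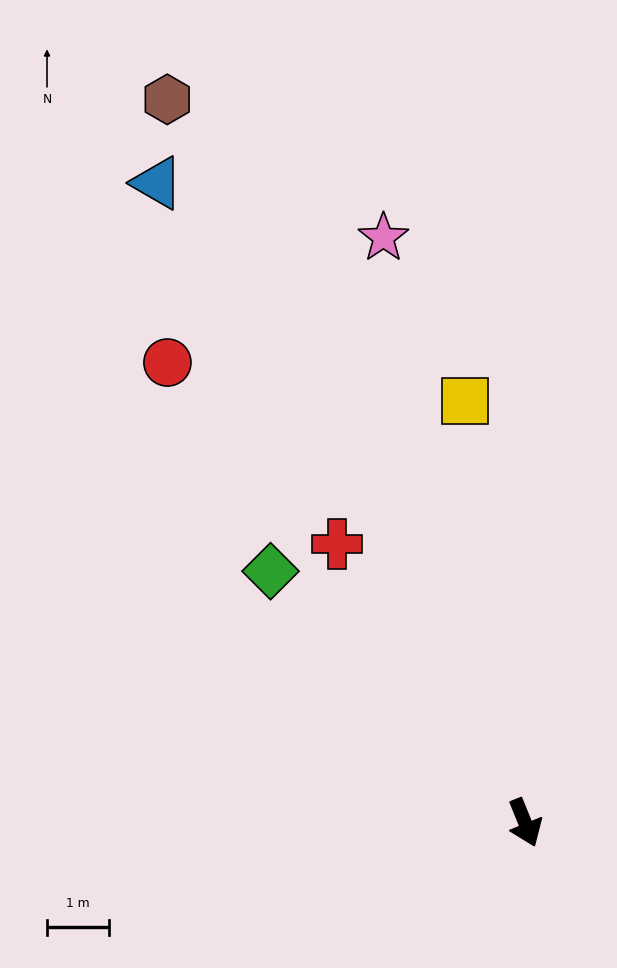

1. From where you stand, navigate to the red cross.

turn right 168°, forward 5.4 m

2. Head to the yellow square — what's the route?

turn left 166°, forward 6.9 m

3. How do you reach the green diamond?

turn right 157°, forward 5.8 m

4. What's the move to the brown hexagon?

turn right 176°, forward 13.0 m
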